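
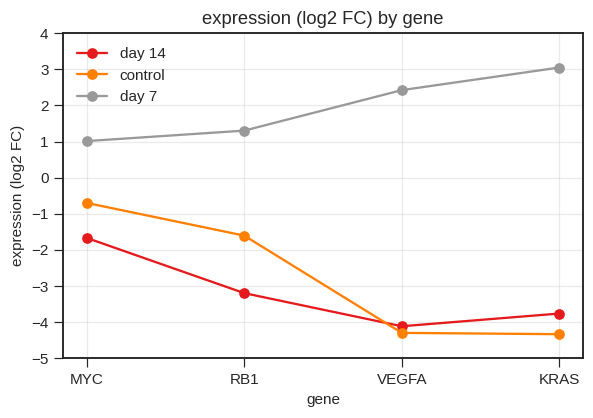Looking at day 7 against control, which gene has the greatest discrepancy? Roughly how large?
KRAS: day 7 ≈ 3, control ≈ -4 → gap ≈ 7. Next-largest (VEGFA) is only ≈ 6.

KRAS, ≈ 7 log2 FC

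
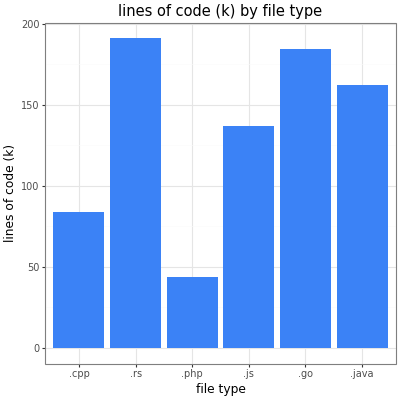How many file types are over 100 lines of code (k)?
Above 100: .rs, .js, .go, .java.

4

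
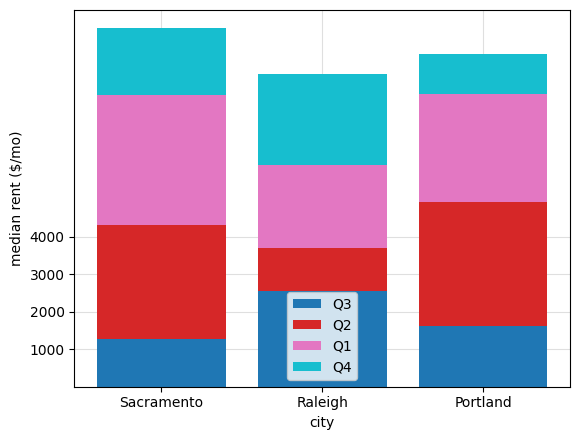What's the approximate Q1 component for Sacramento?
≈ 4000

Q1 top ≈ 8000, bottom ≈ 4000; segment ≈ 4000.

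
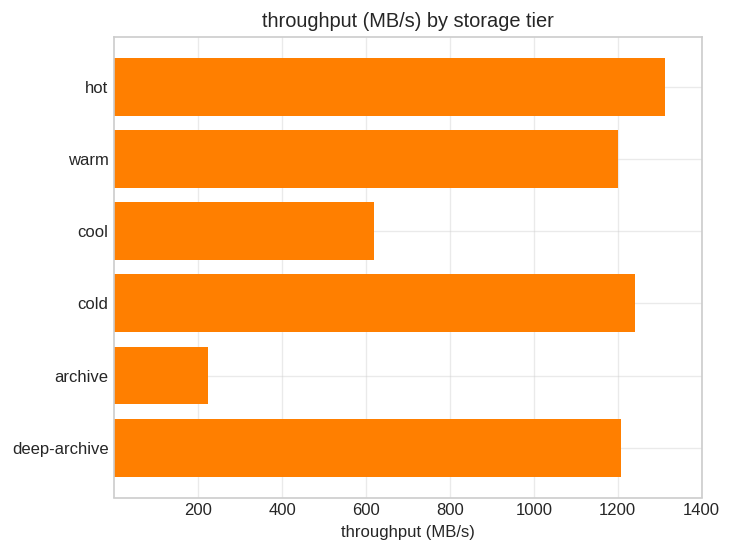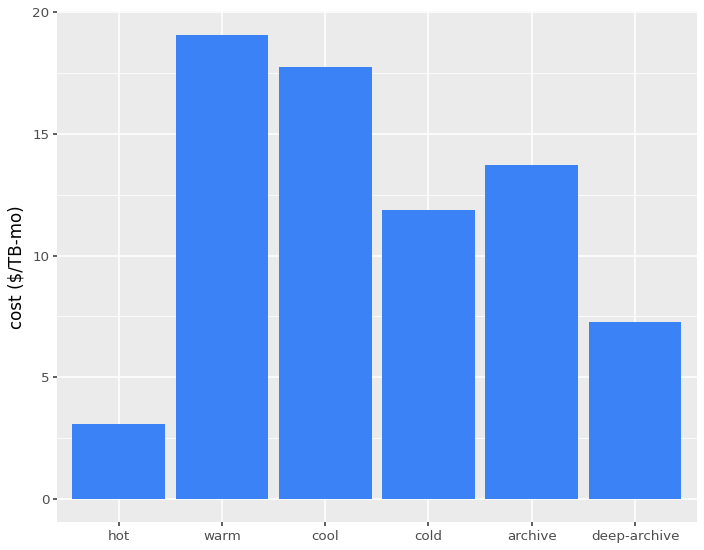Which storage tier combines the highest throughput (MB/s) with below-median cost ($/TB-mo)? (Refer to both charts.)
hot

Chart 2 median cost ($/TB-mo) ≈ 12; below-median storage tiers: hot, cold, deep-archive. Among those, hot has the highest throughput (MB/s) (≈ 1400).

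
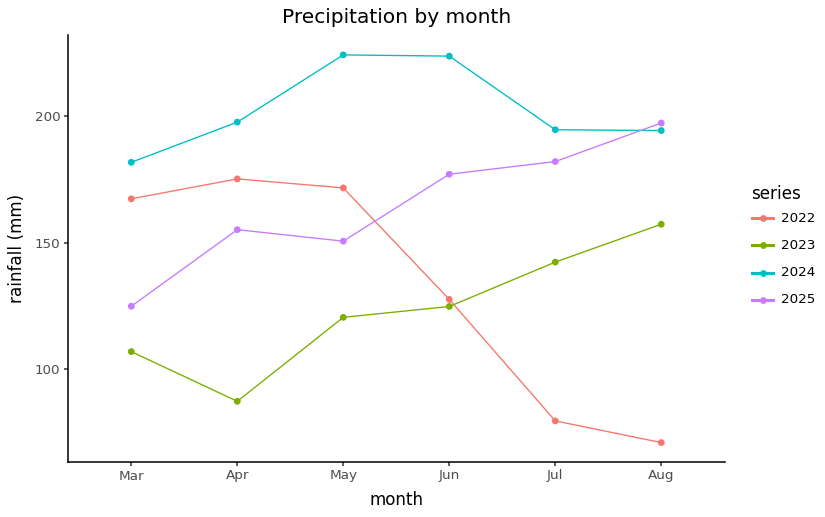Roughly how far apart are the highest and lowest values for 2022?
≈ 100

Max Apr ≈ 180, min Aug ≈ 80; range ≈ 100.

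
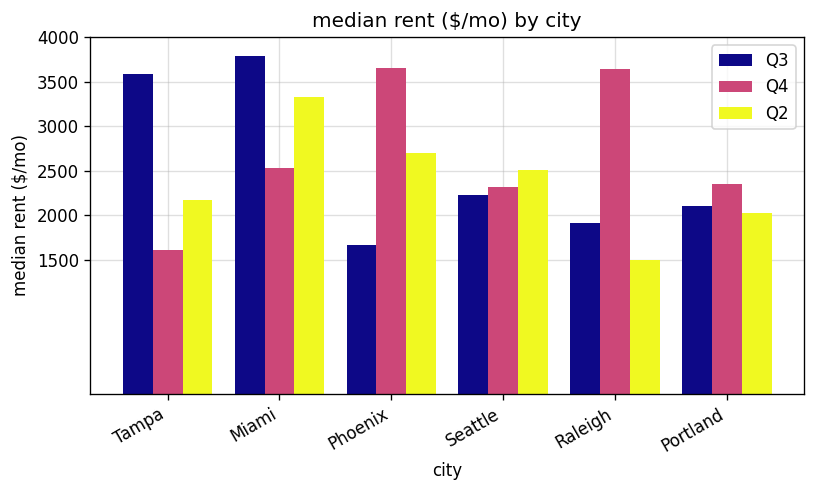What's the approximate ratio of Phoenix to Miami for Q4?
Phoenix ≈ 3500, Miami ≈ 2500; 3500/2500 ≈ 1.4.

≈ 1.4×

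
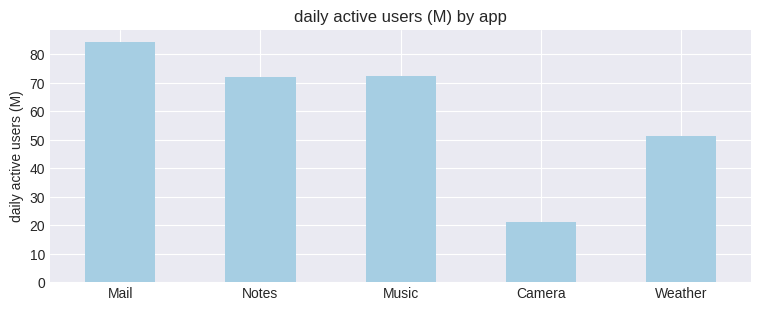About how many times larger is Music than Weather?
≈ 1.4×

Music ≈ 70, Weather ≈ 50; 70/50 ≈ 1.4.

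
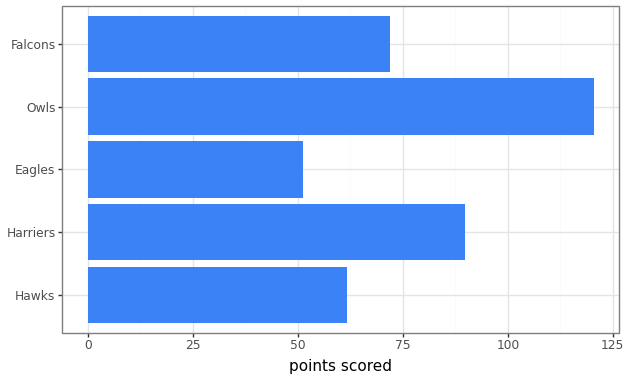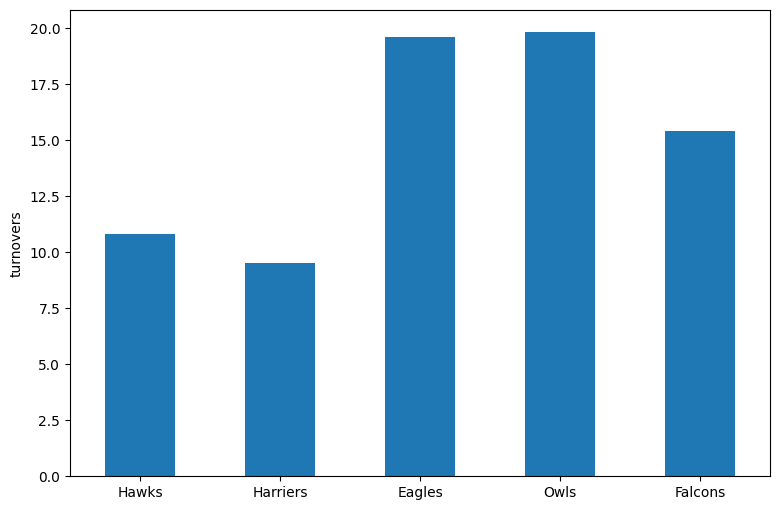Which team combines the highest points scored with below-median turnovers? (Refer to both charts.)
Harriers

Chart 2 median turnovers ≈ 16; below-median teams: Hawks, Harriers. Among those, Harriers has the highest points scored (≈ 80).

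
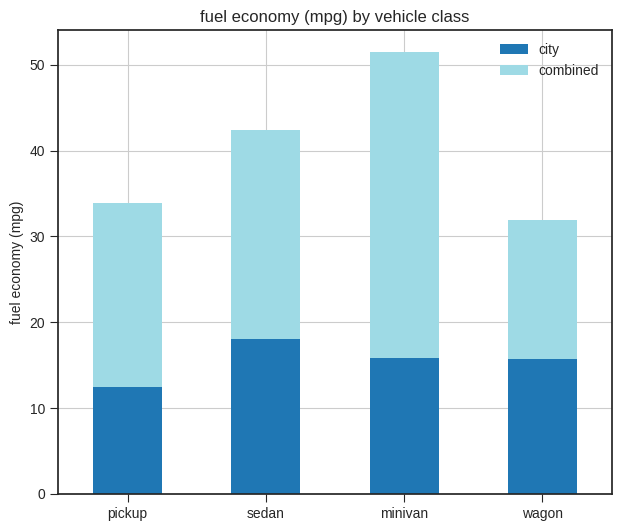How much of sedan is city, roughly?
≈ 20

city top ≈ 20, bottom ≈ 0; segment ≈ 20.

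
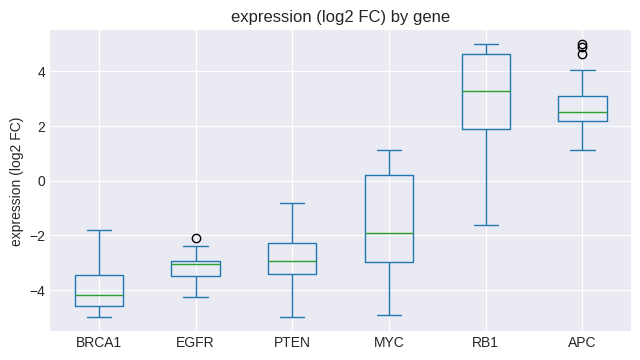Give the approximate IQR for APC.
≈ 1

Q3 ≈ 3, Q1 ≈ 2; IQR ≈ 1.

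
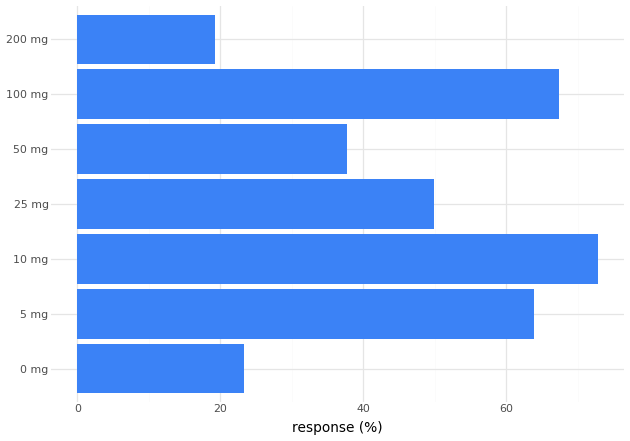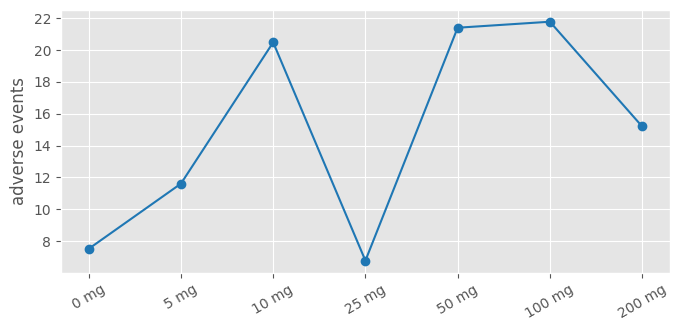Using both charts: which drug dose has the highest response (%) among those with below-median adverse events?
Chart 2 median adverse events ≈ 16; below-median drug doses: 0 mg, 5 mg, 25 mg. Among those, 5 mg has the highest response (%) (≈ 60).

5 mg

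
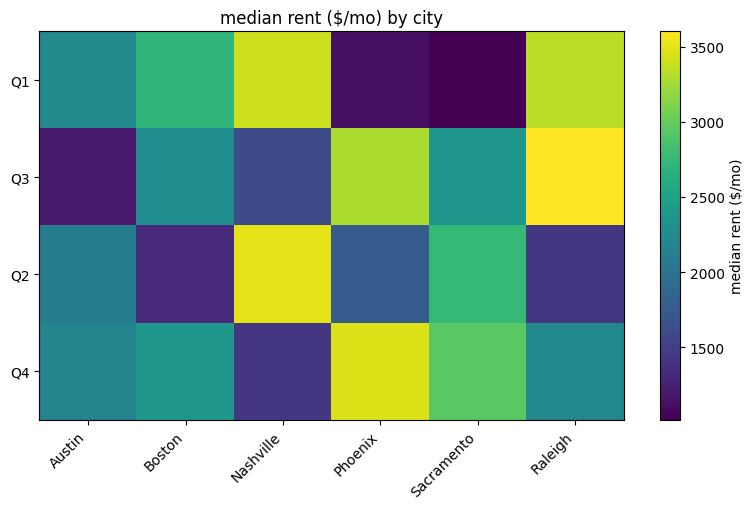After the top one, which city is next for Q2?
Sacramento

Top 3 for Q2: Nashville ≈ 3500, Sacramento ≈ 2500, Austin ≈ 2000.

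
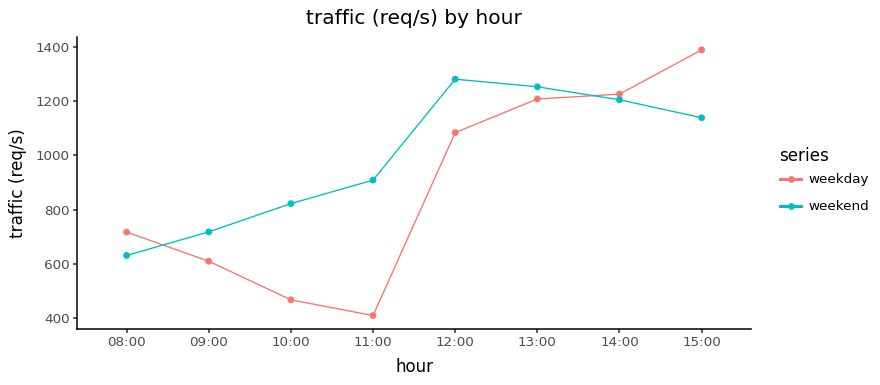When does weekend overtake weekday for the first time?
08:00: weekend ≈ 600 vs weekday ≈ 700 (not yet); 09:00: weekend ≈ 700 vs weekday ≈ 600 (first crossover).

09:00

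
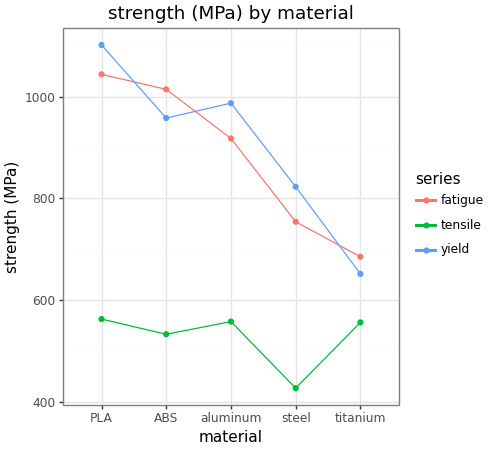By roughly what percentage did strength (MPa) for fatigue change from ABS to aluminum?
≈ -10%

ABS ≈ 1000, aluminum ≈ 900; (900 − 1000) / 1000 ≈ -10%.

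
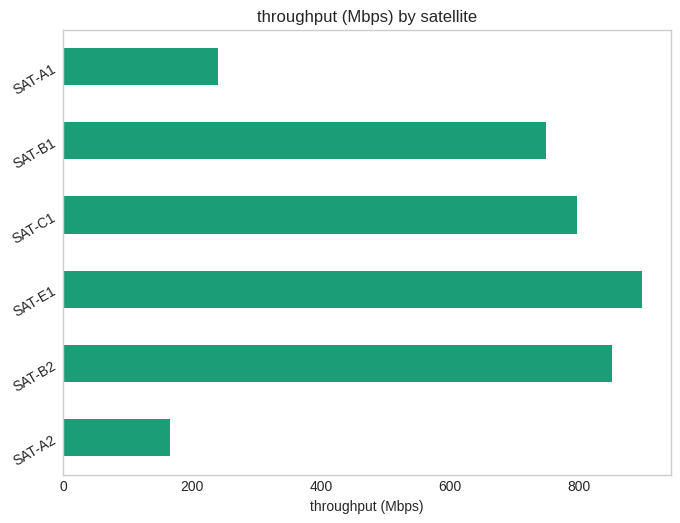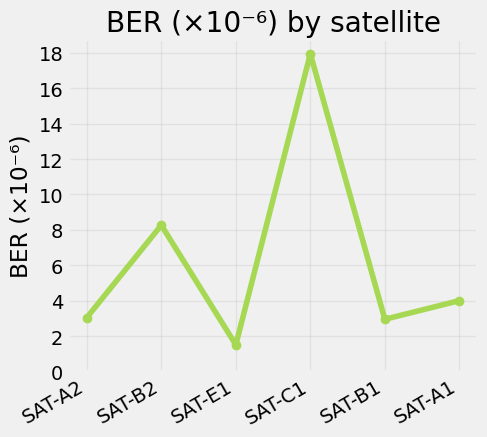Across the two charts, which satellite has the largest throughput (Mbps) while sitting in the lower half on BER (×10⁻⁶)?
SAT-E1

Chart 2 median BER (×10⁻⁶) ≈ 4; below-median satellites: SAT-A2, SAT-E1, SAT-B1. Among those, SAT-E1 has the highest throughput (Mbps) (≈ 900).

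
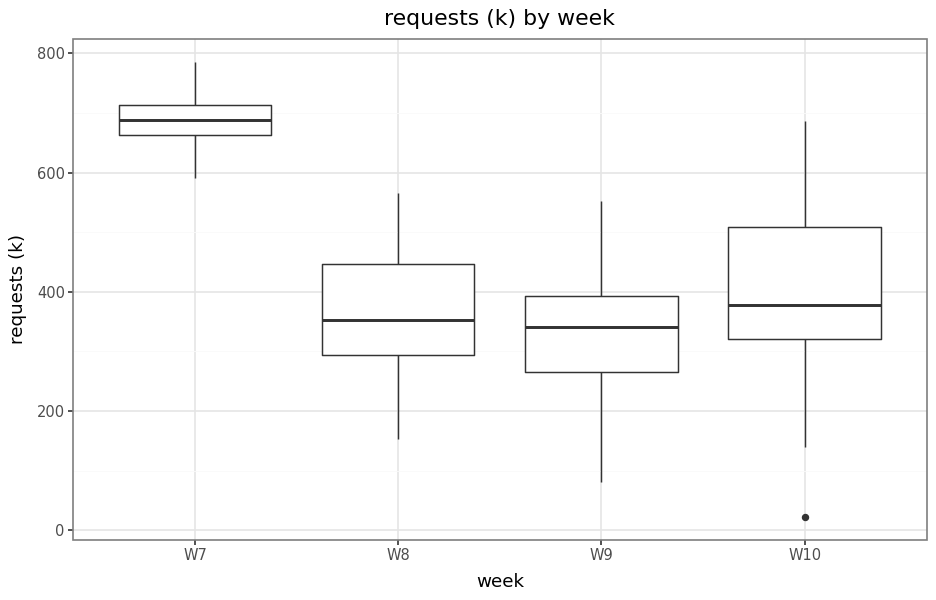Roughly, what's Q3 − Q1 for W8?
Q3 ≈ 450, Q1 ≈ 300; IQR ≈ 150.

≈ 150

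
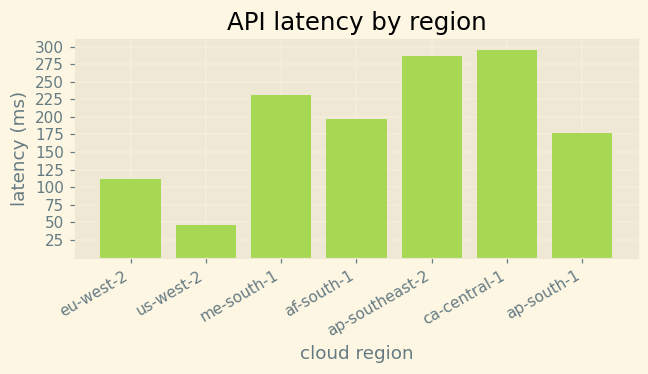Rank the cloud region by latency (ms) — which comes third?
me-south-1

Top 4: ca-central-1 ≈ 300, ap-southeast-2 ≈ 275, me-south-1 ≈ 225, af-south-1 ≈ 200.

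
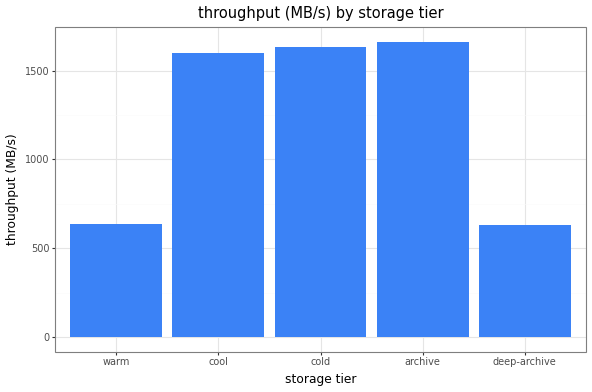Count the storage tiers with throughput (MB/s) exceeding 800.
3

Above 800: cool, cold, archive.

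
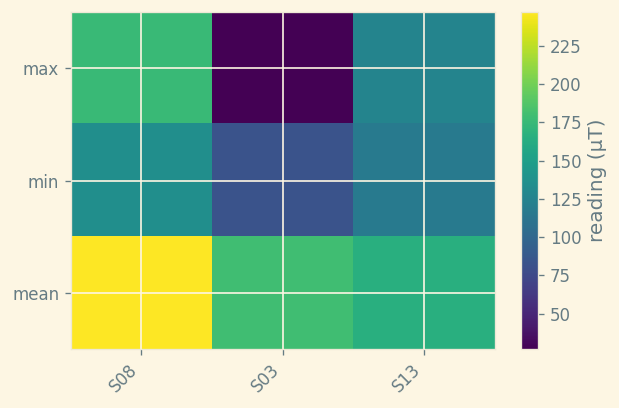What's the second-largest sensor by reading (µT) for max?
Top 3 for max: S08 ≈ 180, S13 ≈ 120, S03 ≈ 20.

S13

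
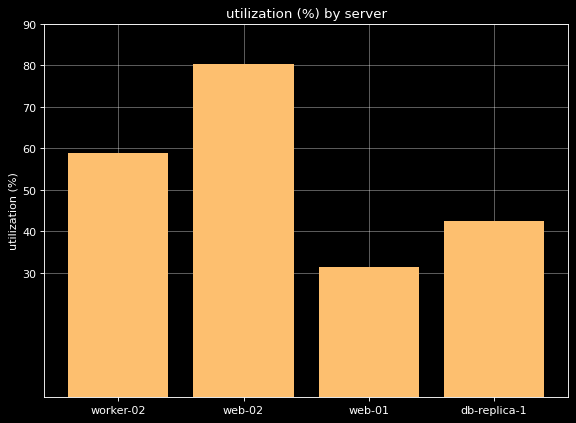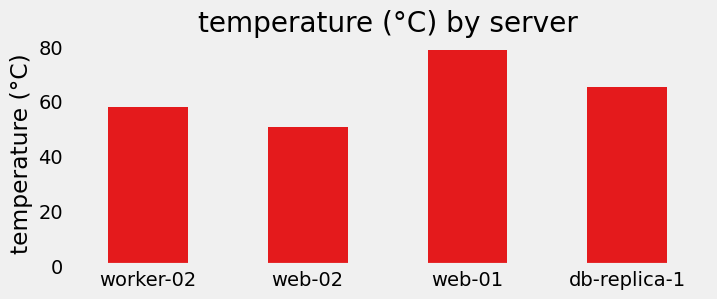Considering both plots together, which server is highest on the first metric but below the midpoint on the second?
web-02

Chart 2 median temperature (°C) ≈ 60; below-median servers: worker-02, web-02. Among those, web-02 has the highest utilization (%) (≈ 80).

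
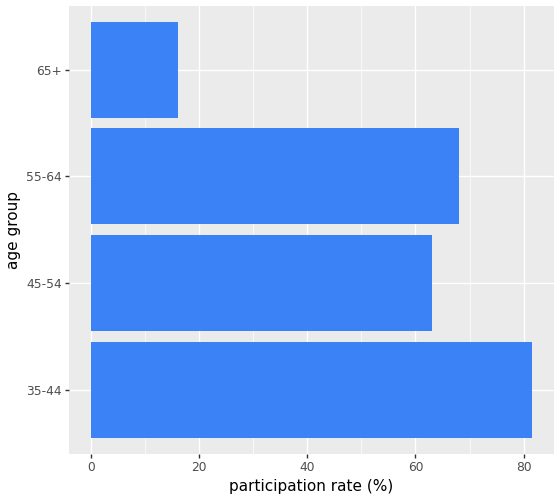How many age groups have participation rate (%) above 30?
Above 30: 35-44, 45-54, 55-64.

3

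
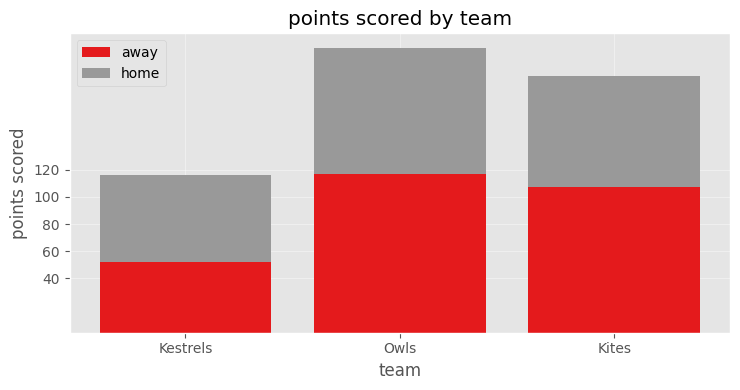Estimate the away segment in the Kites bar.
≈ 100

away top ≈ 100, bottom ≈ 0; segment ≈ 100.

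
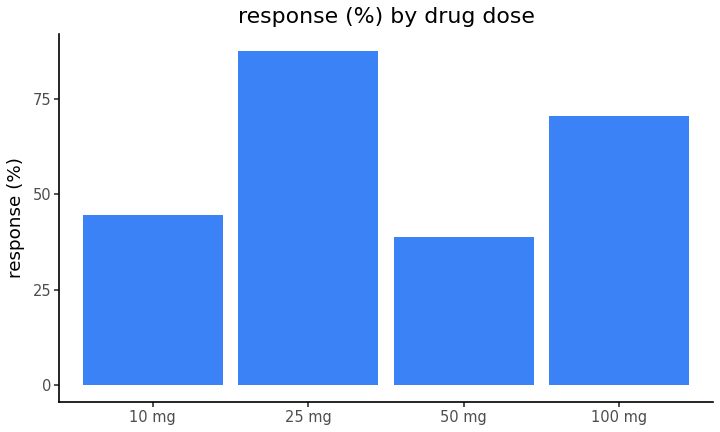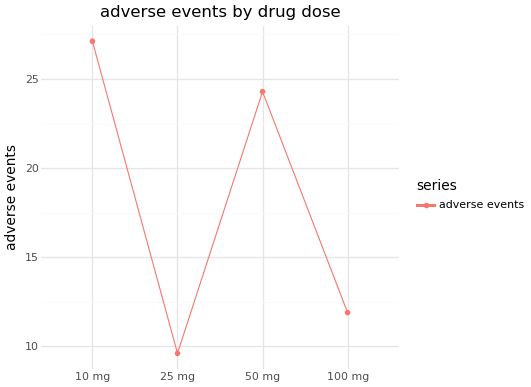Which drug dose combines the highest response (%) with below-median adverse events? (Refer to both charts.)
Chart 2 median adverse events ≈ 20; below-median drug doses: 25 mg, 100 mg. Among those, 25 mg has the highest response (%) (≈ 90).

25 mg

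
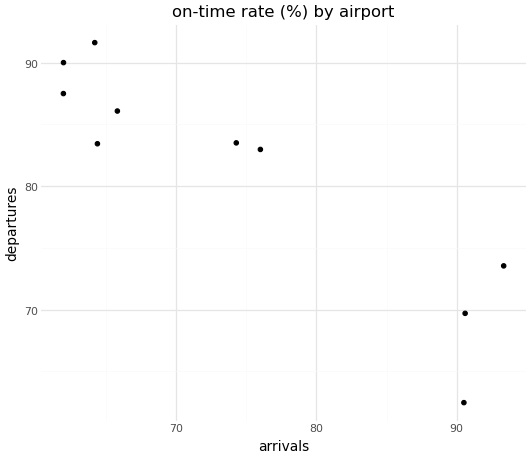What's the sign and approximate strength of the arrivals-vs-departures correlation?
Points are negatively correlated; strong (|r| ≈ 0.9).

negative, strong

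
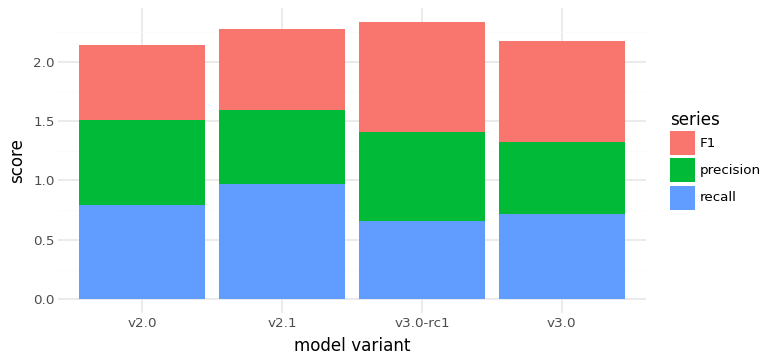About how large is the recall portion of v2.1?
≈ 1.0

recall top ≈ 1.0, bottom ≈ 0.0; segment ≈ 1.0.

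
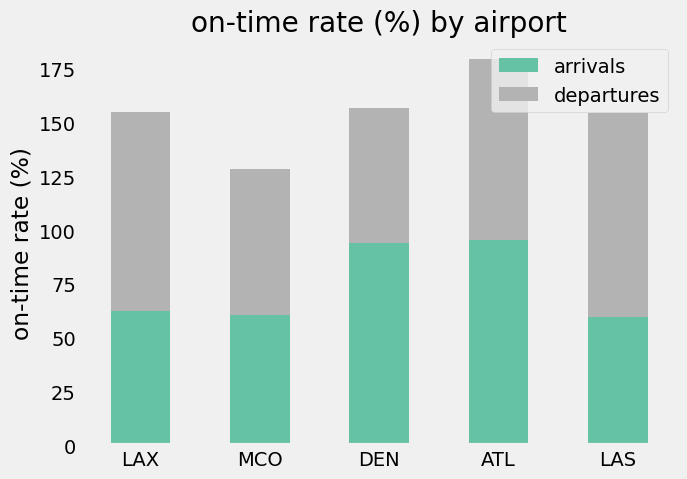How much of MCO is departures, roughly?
≈ 60

departures top ≈ 120, bottom ≈ 60; segment ≈ 60.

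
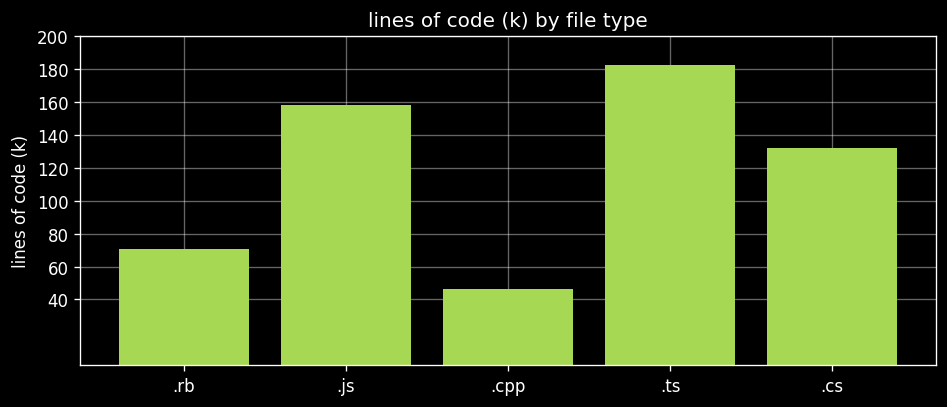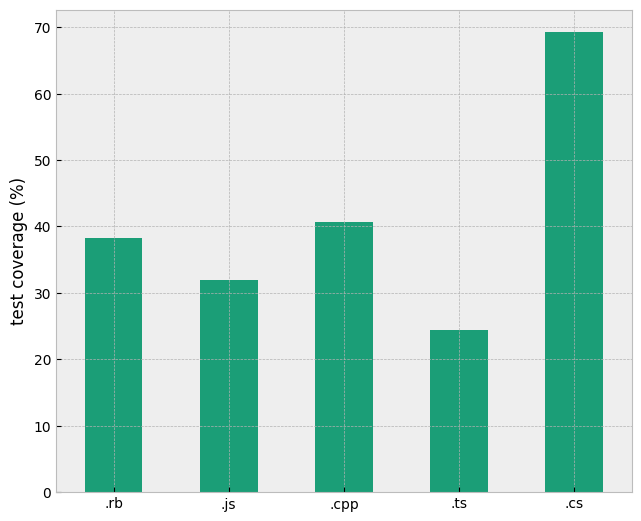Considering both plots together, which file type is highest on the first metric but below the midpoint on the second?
.ts

Chart 2 median test coverage (%) ≈ 40; below-median file types: .js, .ts. Among those, .ts has the highest lines of code (k) (≈ 180).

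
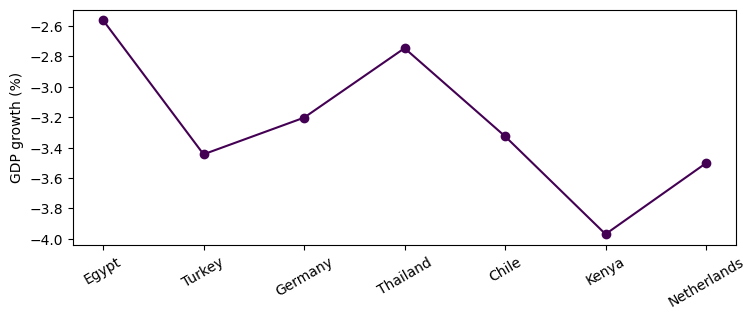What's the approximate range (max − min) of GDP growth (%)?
≈ 1.4

Max Egypt ≈ -2.6, min Kenya ≈ -4.0; range ≈ 1.4.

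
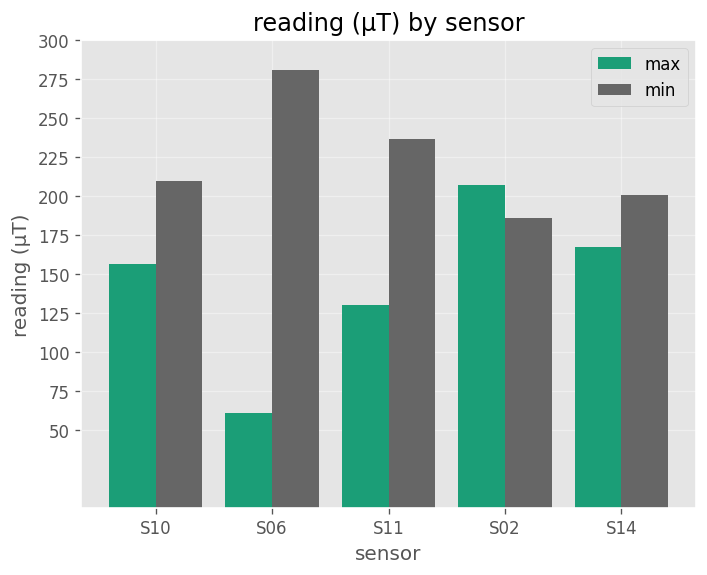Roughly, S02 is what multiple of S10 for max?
≈ 1.33×

S02 ≈ 200, S10 ≈ 150; 200/150 ≈ 1.33.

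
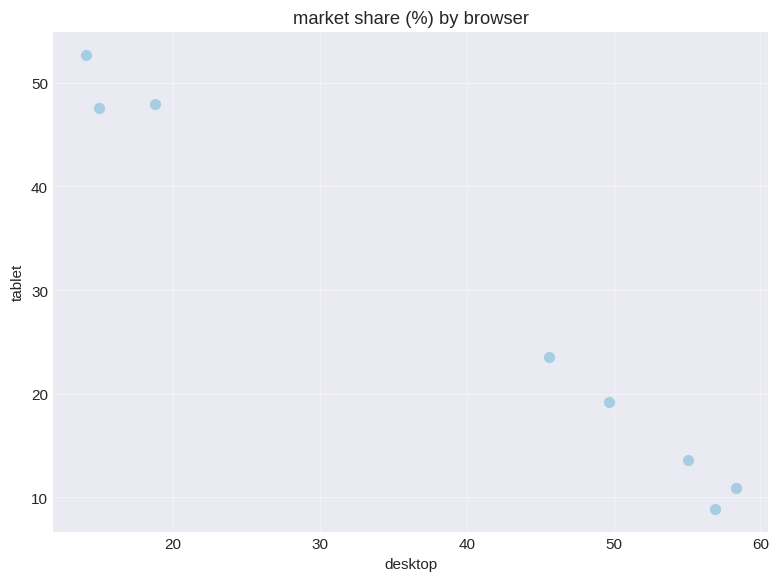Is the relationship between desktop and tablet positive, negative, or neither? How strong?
Points are negatively correlated; strong (|r| ≈ 1.0).

negative, strong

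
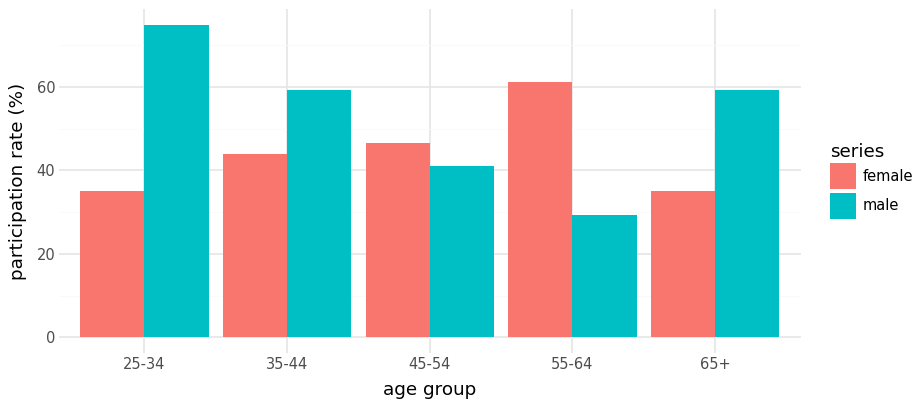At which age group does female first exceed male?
45-54

35-44: female ≈ 40 vs male ≈ 60 (not yet); 45-54: female ≈ 50 vs male ≈ 40 (first crossover).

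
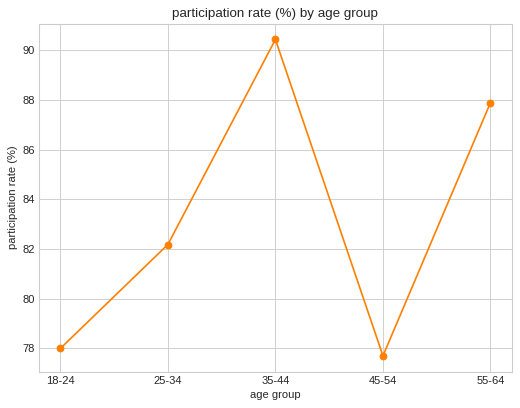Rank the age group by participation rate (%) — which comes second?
Top 3: 35-44 ≈ 90, 55-64 ≈ 88, 25-34 ≈ 82.

55-64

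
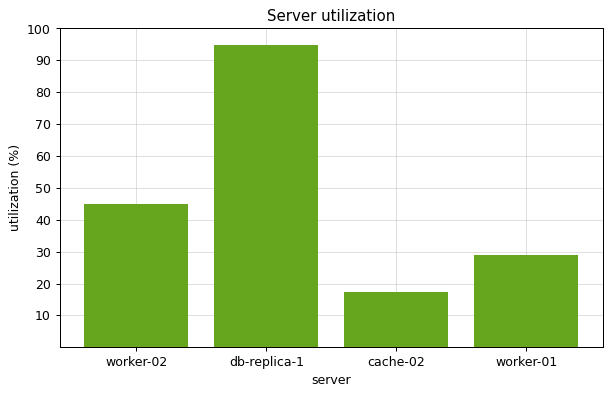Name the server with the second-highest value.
worker-02

Top 3: db-replica-1 ≈ 90, worker-02 ≈ 40, worker-01 ≈ 30.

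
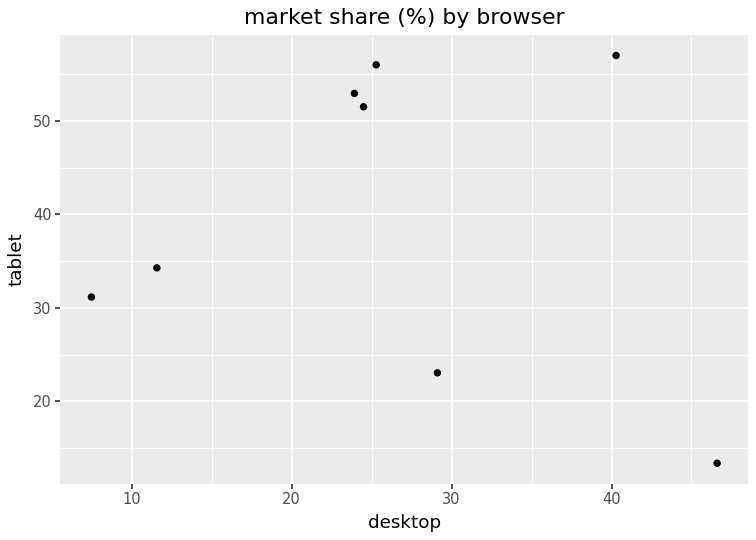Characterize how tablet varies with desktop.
no clear correlation

Points are roughly uncorrelated; weak (|r| ≈ 0.1).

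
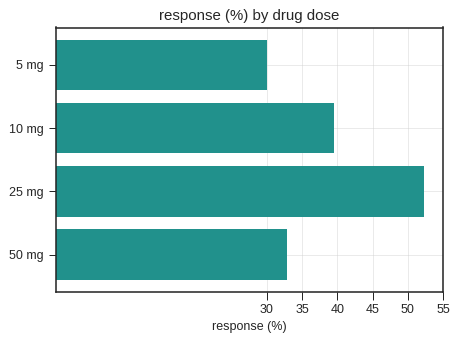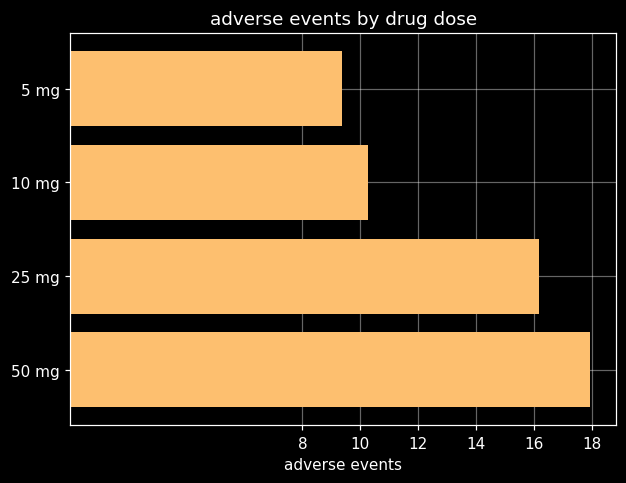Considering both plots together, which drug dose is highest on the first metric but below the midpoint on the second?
Chart 2 median adverse events ≈ 14; below-median drug doses: 5 mg, 10 mg. Among those, 10 mg has the highest response (%) (≈ 40).

10 mg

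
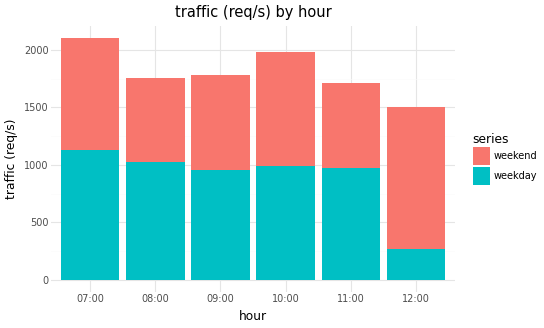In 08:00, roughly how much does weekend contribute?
≈ 800

weekend top ≈ 1800, bottom ≈ 1000; segment ≈ 800.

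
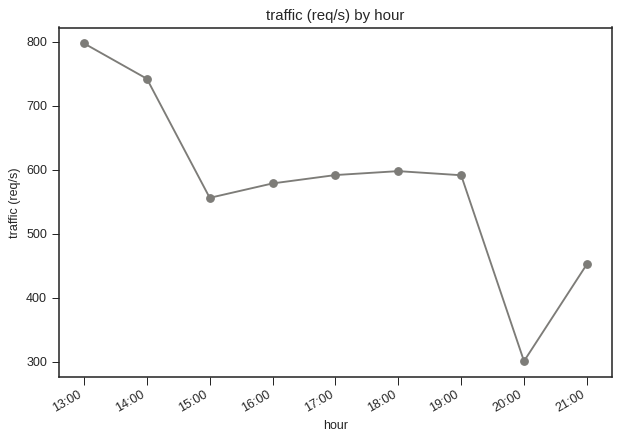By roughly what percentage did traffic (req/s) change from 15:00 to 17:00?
≈ +9.1%

15:00 ≈ 550, 17:00 ≈ 600; (600 − 550) / 550 ≈ +9.1%.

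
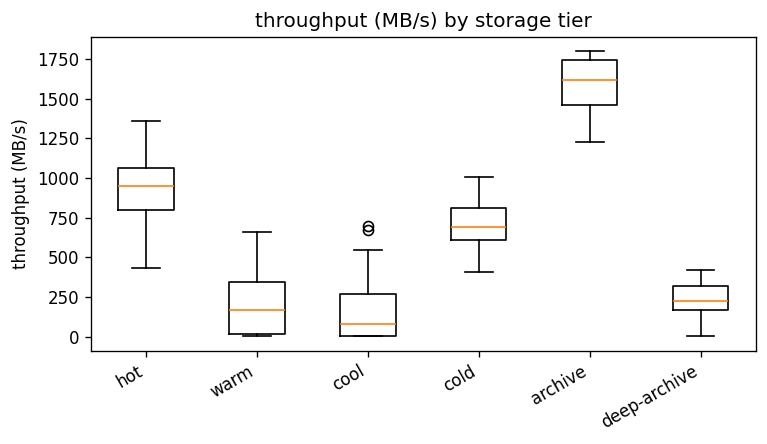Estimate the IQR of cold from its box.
Q3 ≈ 800, Q1 ≈ 600; IQR ≈ 200.

≈ 200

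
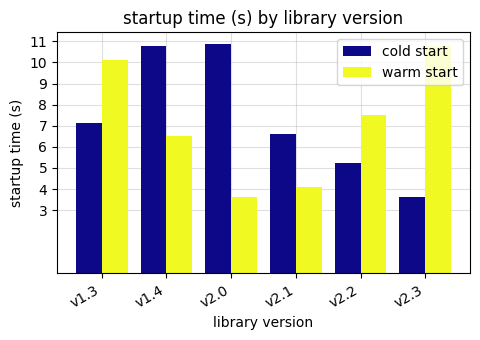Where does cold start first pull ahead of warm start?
v1.4

v1.3: cold start ≈ 7 vs warm start ≈ 10 (not yet); v1.4: cold start ≈ 11 vs warm start ≈ 6 (first crossover).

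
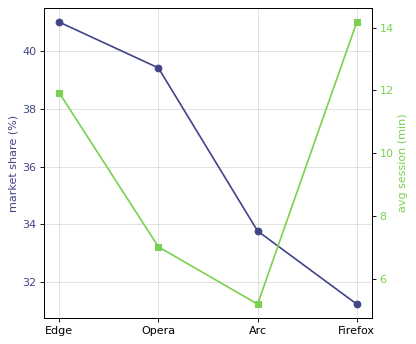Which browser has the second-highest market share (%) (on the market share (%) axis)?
Opera

Top 3 (on the market share (%) axis): Edge ≈ 41, Opera ≈ 39, Arc ≈ 34.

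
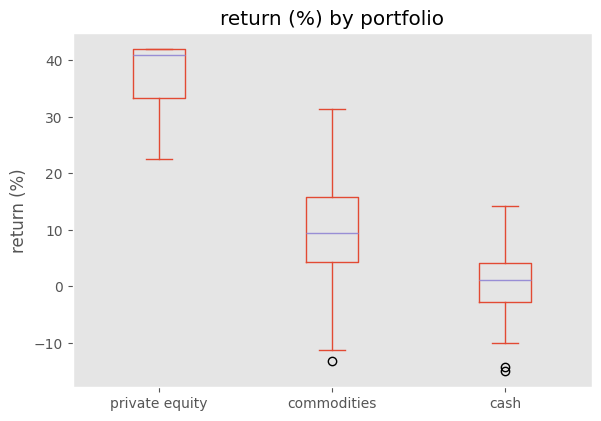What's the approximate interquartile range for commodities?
Q3 ≈ 15, Q1 ≈ 5; IQR ≈ 10.

≈ 10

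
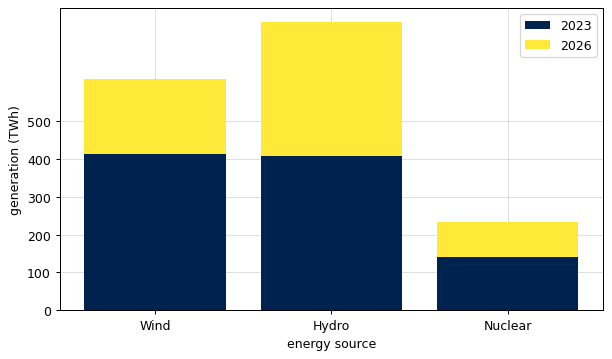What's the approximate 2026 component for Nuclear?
≈ 100

2026 top ≈ 200, bottom ≈ 100; segment ≈ 100.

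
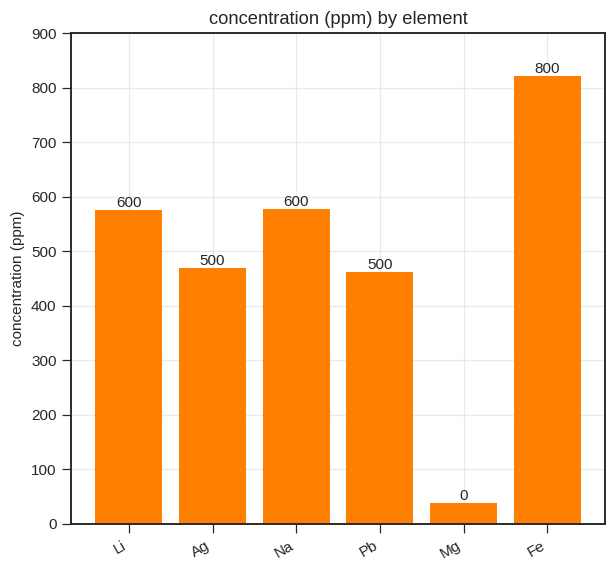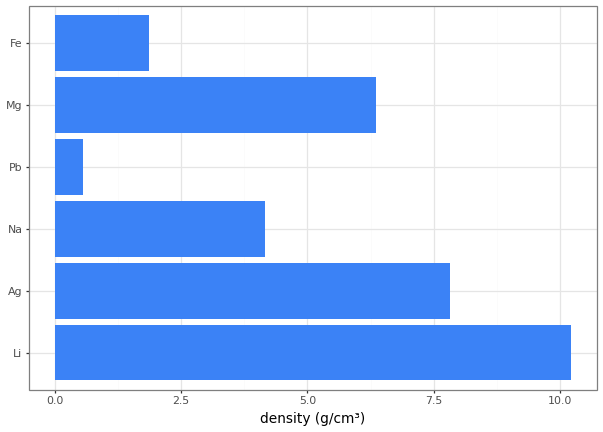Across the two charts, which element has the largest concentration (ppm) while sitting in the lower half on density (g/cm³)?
Fe

Chart 2 median density (g/cm³) ≈ 5; below-median elements: Na, Pb, Fe. Among those, Fe has the highest concentration (ppm) (≈ 800).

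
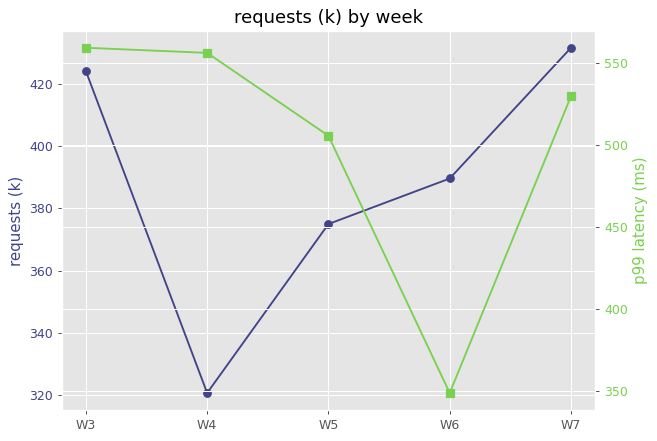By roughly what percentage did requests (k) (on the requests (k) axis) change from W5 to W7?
≈ +13.2%

W5 ≈ 380, W7 ≈ 430; (430 − 380) / 380 ≈ +13.2%.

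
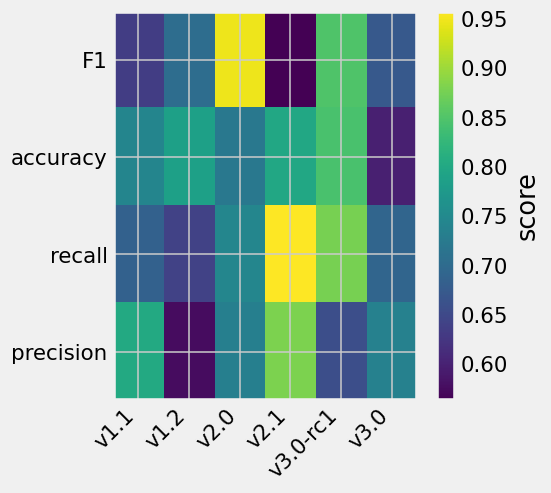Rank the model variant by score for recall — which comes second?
v3.0-rc1

Top 3 for recall: v2.1 ≈ 0.95, v3.0-rc1 ≈ 0.90, v2.0 ≈ 0.75.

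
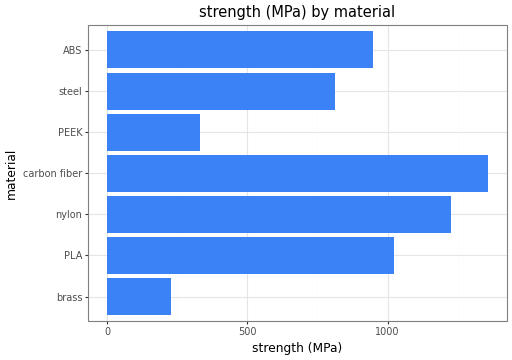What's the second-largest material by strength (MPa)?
Top 3: carbon fiber ≈ 1400, nylon ≈ 1200, PLA ≈ 1000.

nylon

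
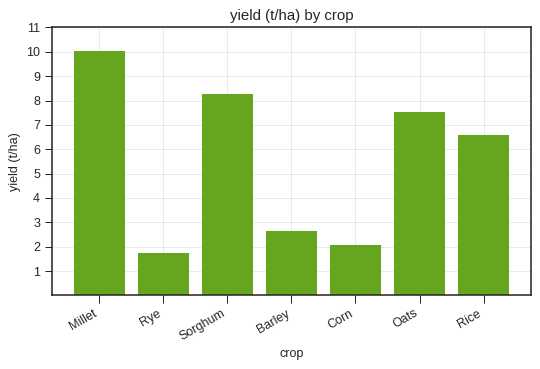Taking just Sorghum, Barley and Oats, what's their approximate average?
≈ 6

(8 + 3 + 8) / 3 ≈ 6.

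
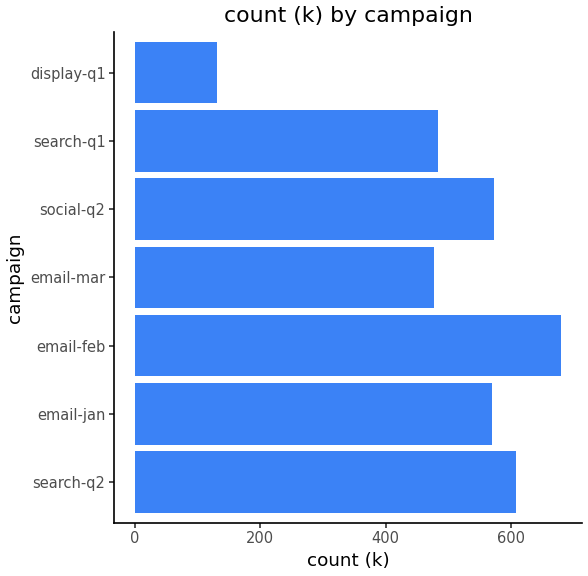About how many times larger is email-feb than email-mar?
≈ 1.4×

email-feb ≈ 700, email-mar ≈ 500; 700/500 ≈ 1.4.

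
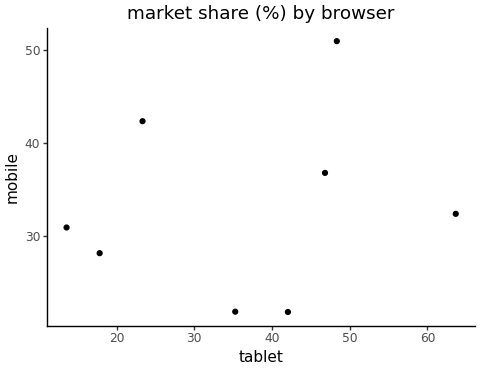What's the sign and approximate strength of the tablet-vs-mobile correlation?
Points are roughly uncorrelated; weak (|r| ≈ 0.2).

no clear correlation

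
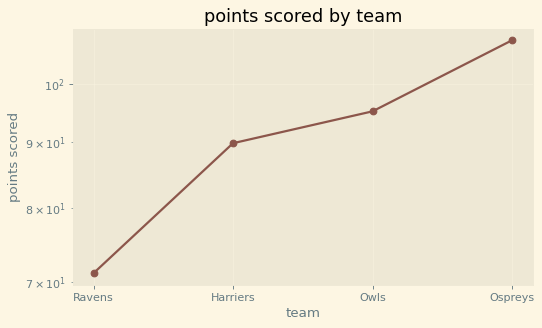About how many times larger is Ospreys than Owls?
Ospreys ≈ 110, Owls ≈ 95; 110/95 ≈ 1.16.

≈ 1.16×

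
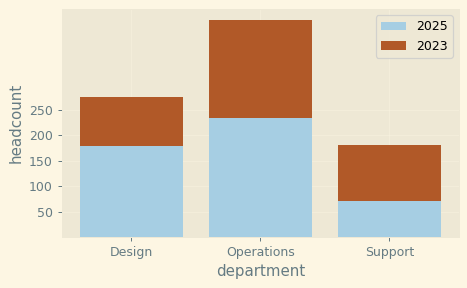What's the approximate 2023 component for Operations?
≈ 200

2023 top ≈ 450, bottom ≈ 250; segment ≈ 200.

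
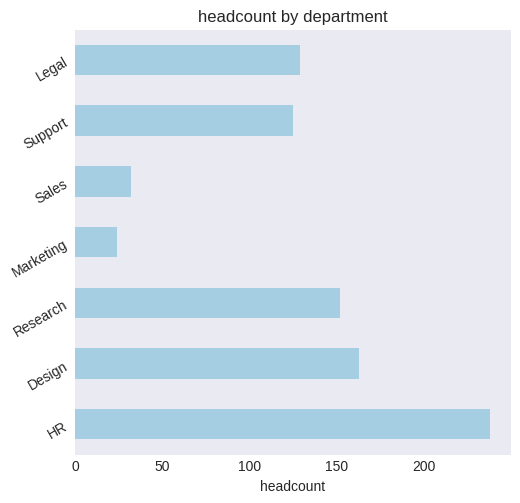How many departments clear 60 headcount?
Above 60: HR, Design, Research, Support, Legal.

5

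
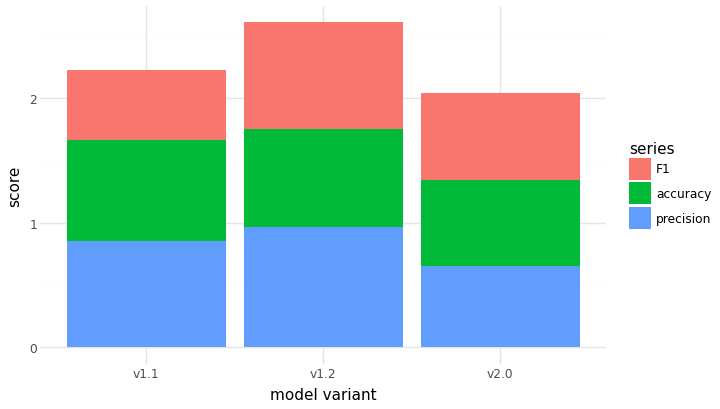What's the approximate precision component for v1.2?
≈ 1.0

precision top ≈ 1.0, bottom ≈ 0.0; segment ≈ 1.0.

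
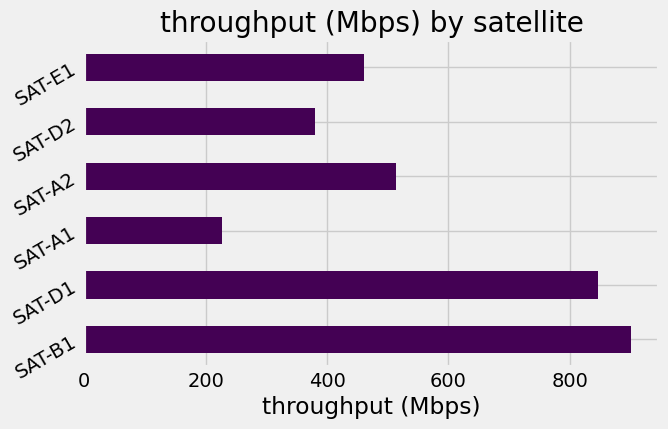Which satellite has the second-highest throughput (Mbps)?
SAT-D1

Top 3: SAT-B1 ≈ 900, SAT-D1 ≈ 800, SAT-A2 ≈ 500.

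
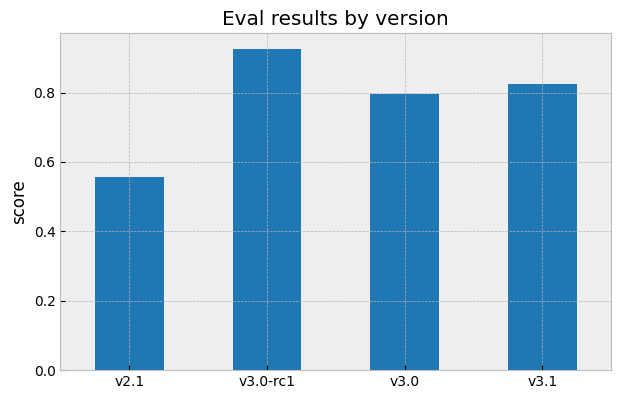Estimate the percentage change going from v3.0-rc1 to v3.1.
v3.0-rc1 ≈ 0.9, v3.1 ≈ 0.8; (0.8 − 0.9) / 0.9 ≈ -11.1%.

≈ -11.1%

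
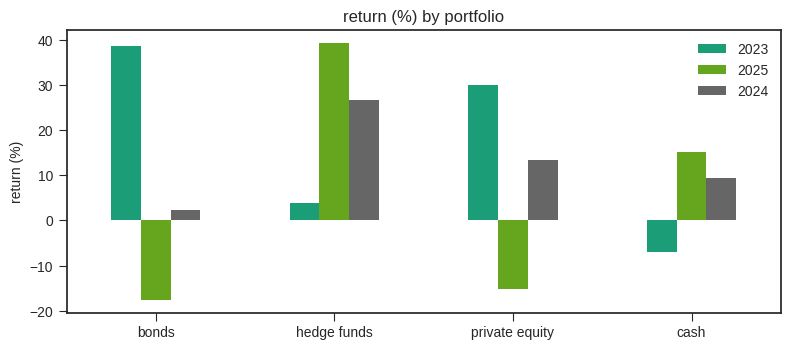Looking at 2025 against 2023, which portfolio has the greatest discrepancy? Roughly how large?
bonds, ≈ 60 %

bonds: 2025 ≈ -20, 2023 ≈ 40 → gap ≈ 60. Next-largest (private equity) is only ≈ 45.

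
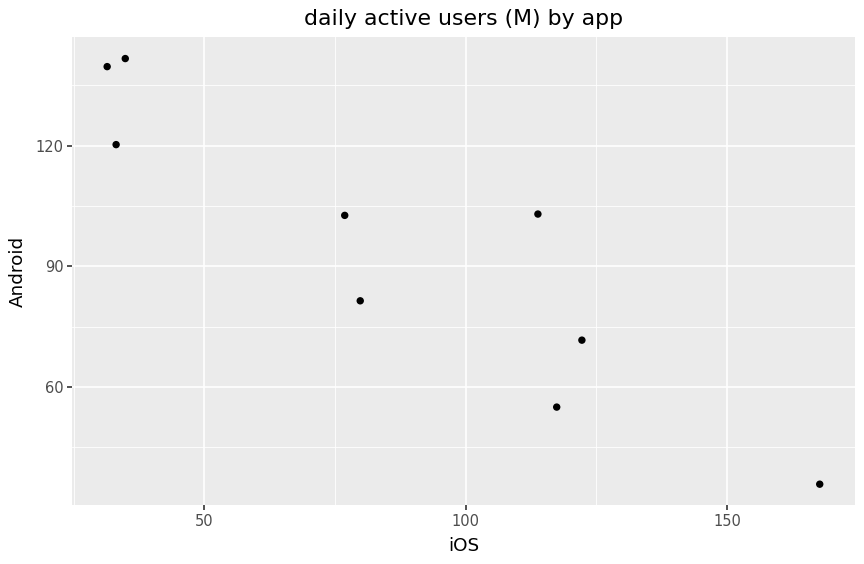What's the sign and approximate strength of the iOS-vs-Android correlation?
Points are negatively correlated; strong (|r| ≈ 0.9).

negative, strong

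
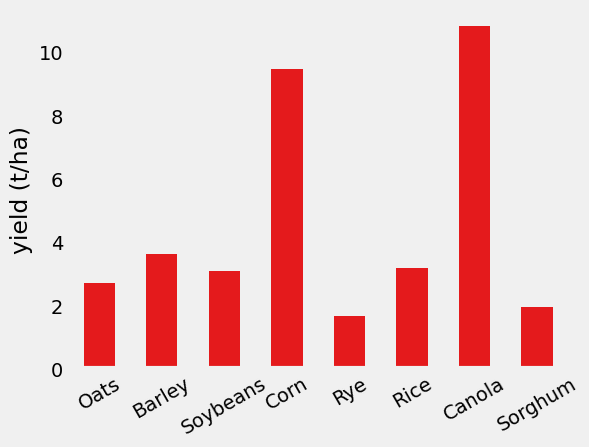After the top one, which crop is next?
Top 3: Canola ≈ 11, Corn ≈ 9, Barley ≈ 4.

Corn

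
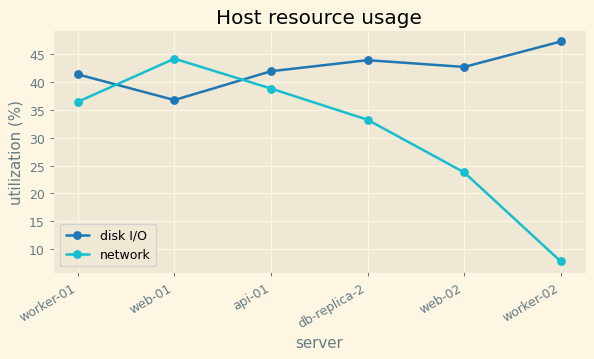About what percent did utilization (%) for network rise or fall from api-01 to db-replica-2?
api-01 ≈ 40, db-replica-2 ≈ 35; (35 − 40) / 40 ≈ -12.5%.

≈ -12.5%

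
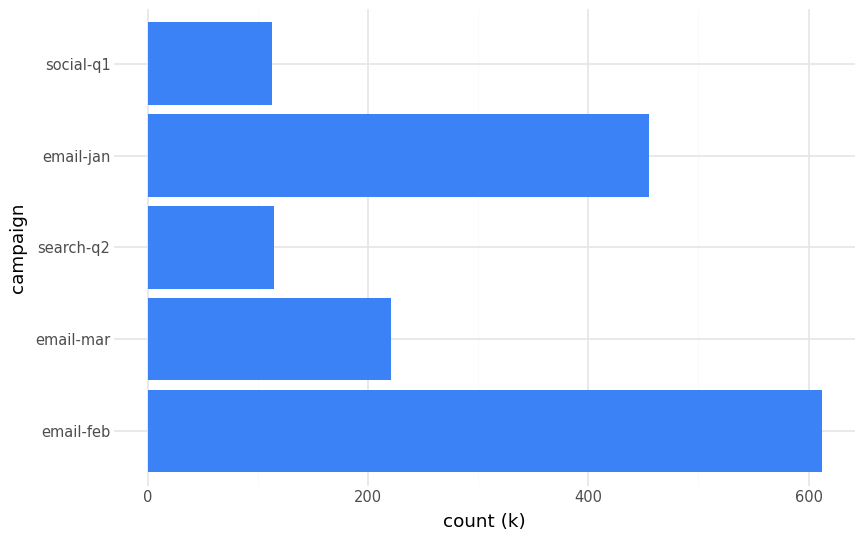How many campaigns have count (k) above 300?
2

Above 300: email-feb, email-jan.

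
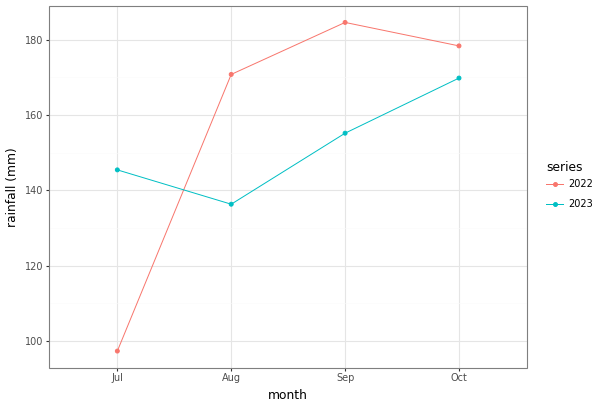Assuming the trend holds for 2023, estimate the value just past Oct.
Last three: 140, 160, 170 → slope ≈ 15/step → next ≈ 185.

≈ 185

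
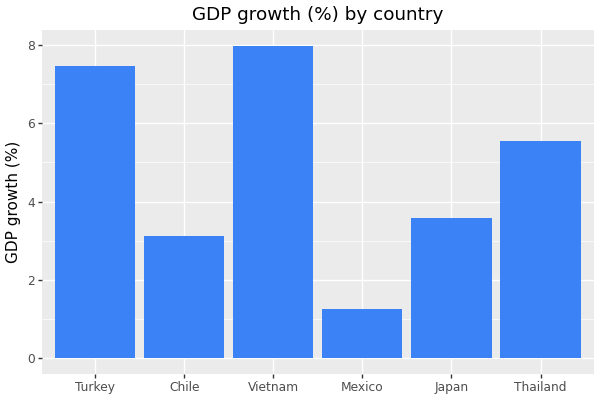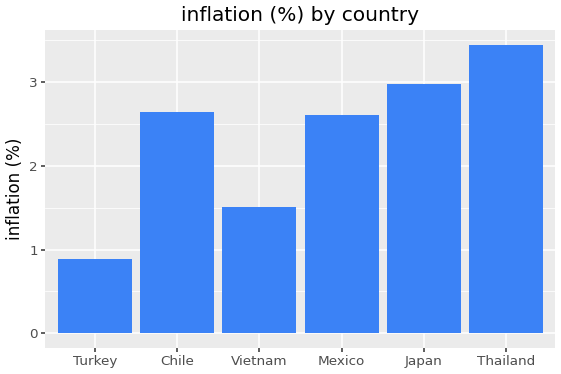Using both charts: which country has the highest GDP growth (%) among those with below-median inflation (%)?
Vietnam

Chart 2 median inflation (%) ≈ 2.5; below-median countries: Turkey, Vietnam, Mexico. Among those, Vietnam has the highest GDP growth (%) (≈ 8).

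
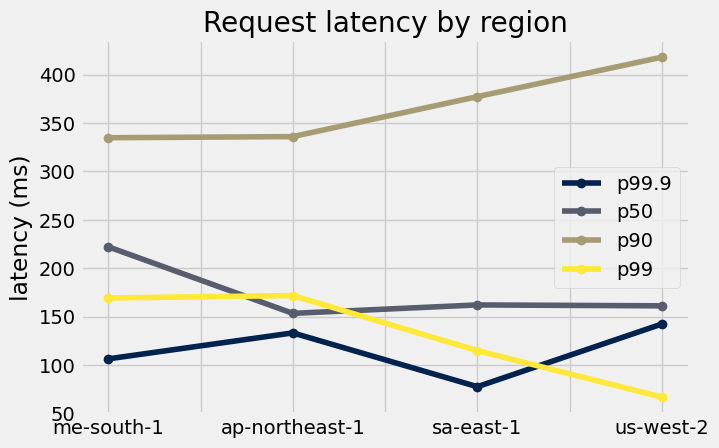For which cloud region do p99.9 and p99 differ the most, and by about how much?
us-west-2: p99.9 ≈ 150, p99 ≈ 50 → gap ≈ 100. Next-largest (me-south-1) is only ≈ 50.

us-west-2, ≈ 100 ms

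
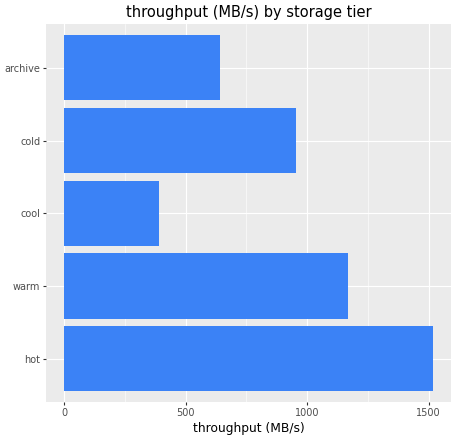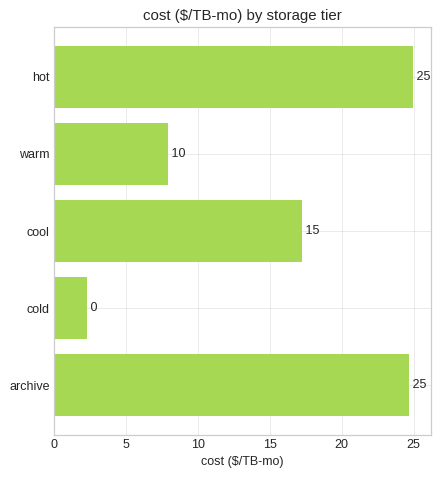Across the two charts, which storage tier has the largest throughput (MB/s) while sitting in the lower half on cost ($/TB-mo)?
Chart 2 median cost ($/TB-mo) ≈ 15; below-median storage tiers: warm, cold. Among those, warm has the highest throughput (MB/s) (≈ 1200).

warm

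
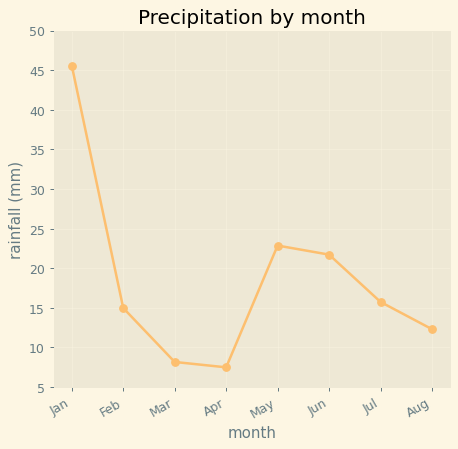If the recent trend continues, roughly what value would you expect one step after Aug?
Last three: 20, 15, 10 → slope ≈ -5/step → next ≈ 5.

≈ 5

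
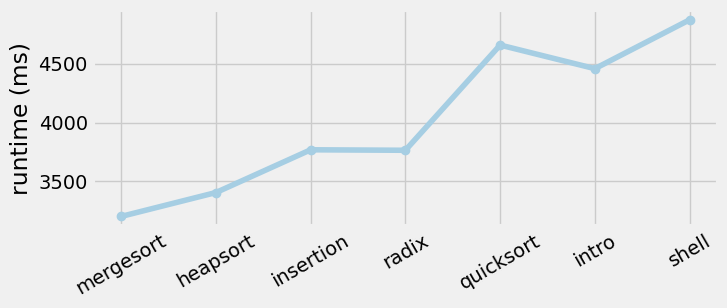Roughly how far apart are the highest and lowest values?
Max shell ≈ 4800, min mergesort ≈ 3200; range ≈ 1600.

≈ 1600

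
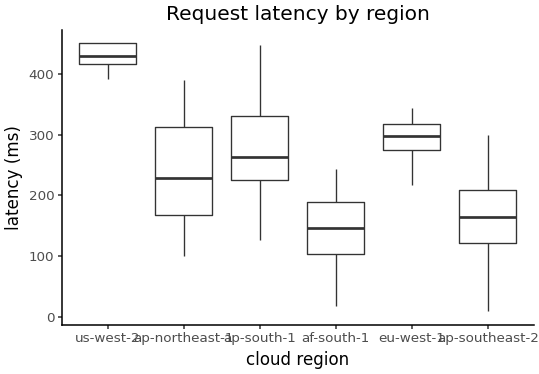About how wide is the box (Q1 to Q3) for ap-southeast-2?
≈ 75

Q3 ≈ 200, Q1 ≈ 125; IQR ≈ 75.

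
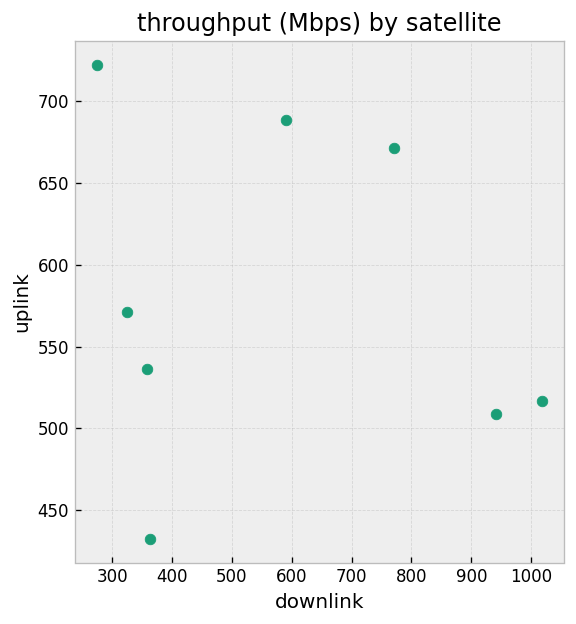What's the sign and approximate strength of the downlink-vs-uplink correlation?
Points are roughly uncorrelated; weak (|r| ≈ 0.2).

no clear correlation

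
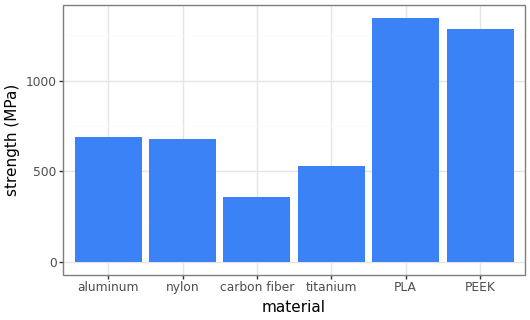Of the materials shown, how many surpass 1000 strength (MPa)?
Above 1000: PLA, PEEK.

2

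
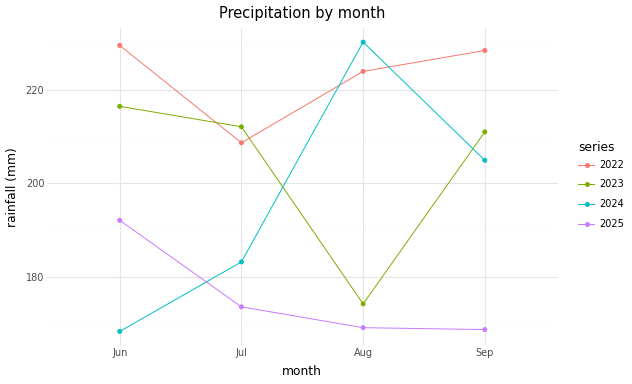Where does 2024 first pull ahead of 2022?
Aug

Jul: 2024 ≈ 180 vs 2022 ≈ 210 (not yet); Aug: 2024 ≈ 230 vs 2022 ≈ 220 (first crossover).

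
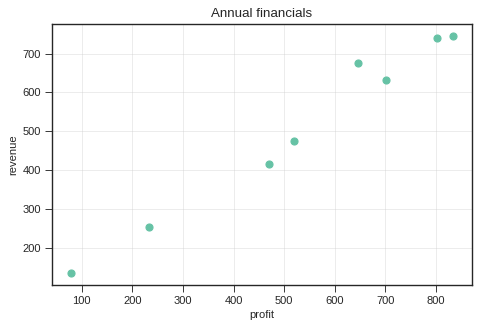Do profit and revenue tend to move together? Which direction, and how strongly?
positive, strong

Points are positively correlated; strong (|r| ≈ 1.0).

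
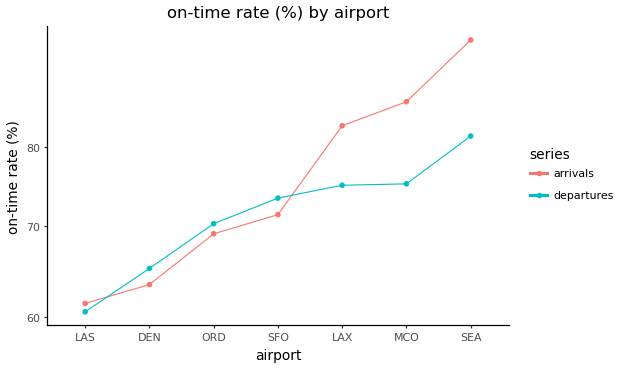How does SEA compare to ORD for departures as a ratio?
≈ 1.14×

SEA ≈ 80, ORD ≈ 70; 80/70 ≈ 1.14.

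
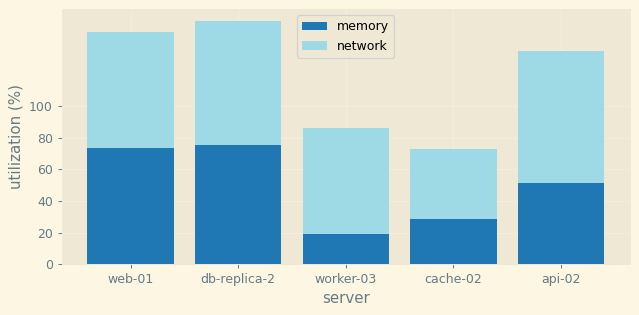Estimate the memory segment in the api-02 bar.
≈ 60

memory top ≈ 60, bottom ≈ 0; segment ≈ 60.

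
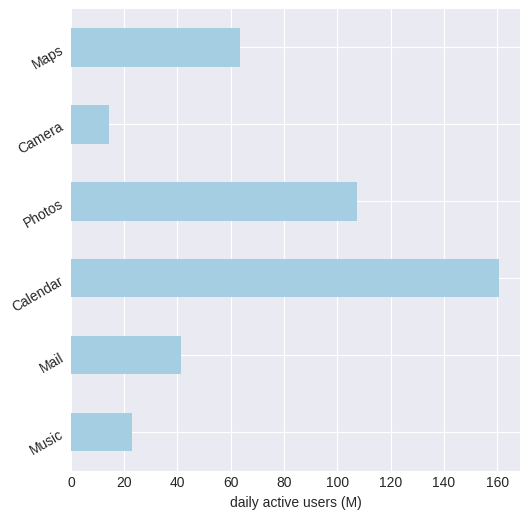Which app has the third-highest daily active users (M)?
Maps

Top 4: Calendar ≈ 160, Photos ≈ 100, Maps ≈ 60, Mail ≈ 40.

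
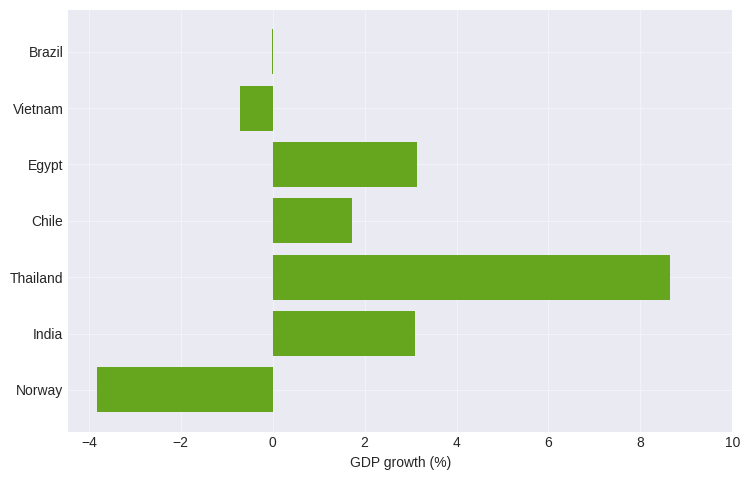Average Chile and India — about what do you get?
≈ 3

(2 + 4) / 2 ≈ 3.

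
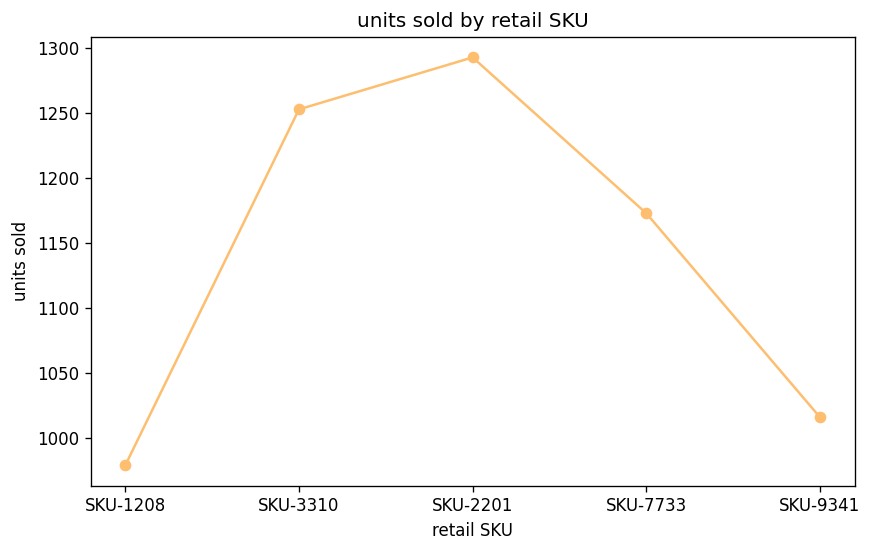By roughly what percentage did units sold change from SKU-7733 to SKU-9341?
SKU-7733 ≈ 1150, SKU-9341 ≈ 1000; (1000 − 1150) / 1150 ≈ -13%.

≈ -13%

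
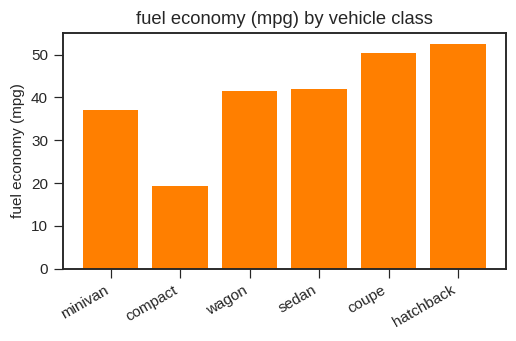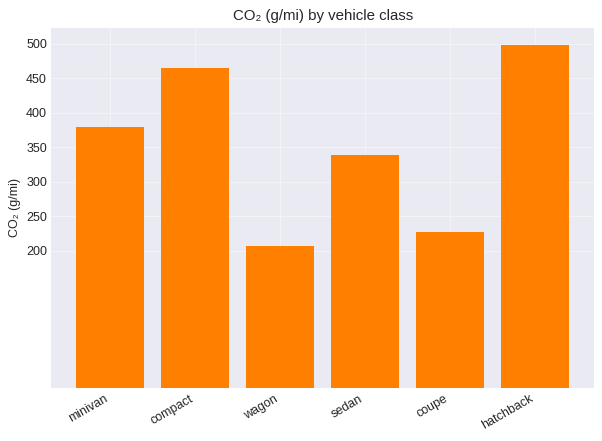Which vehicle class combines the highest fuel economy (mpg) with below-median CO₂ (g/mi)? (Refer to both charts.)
Chart 2 median CO₂ (g/mi) ≈ 350; below-median vehicle classes: wagon, sedan, coupe. Among those, coupe has the highest fuel economy (mpg) (≈ 50).

coupe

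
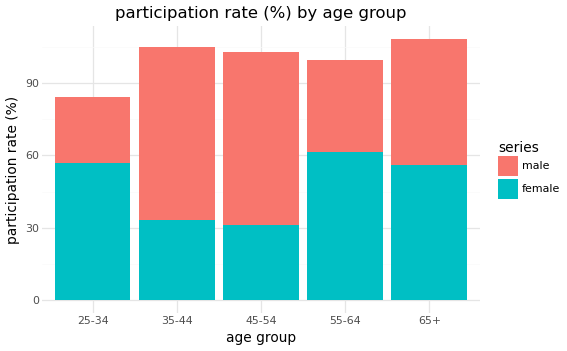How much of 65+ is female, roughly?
female top ≈ 60, bottom ≈ 0; segment ≈ 60.

≈ 60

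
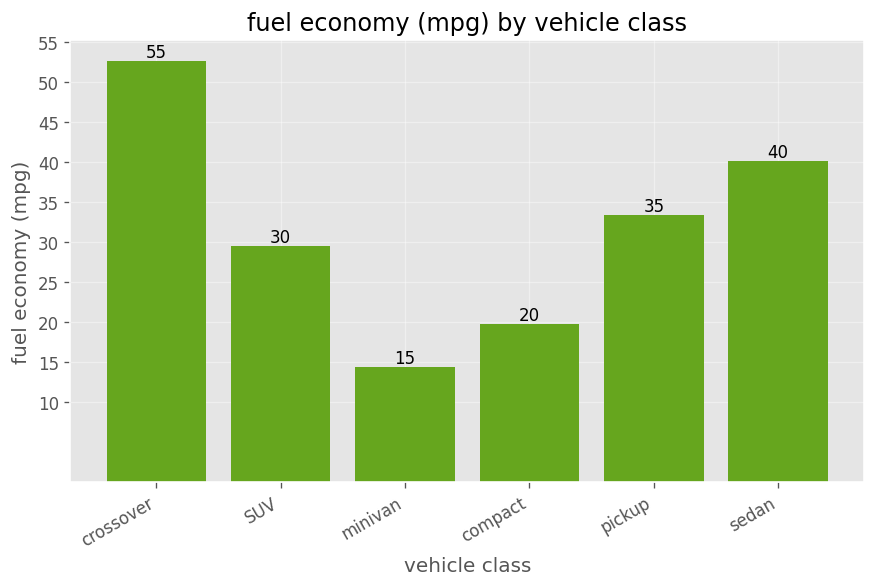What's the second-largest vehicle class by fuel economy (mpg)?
Top 3: crossover ≈ 55, sedan ≈ 40, pickup ≈ 35.

sedan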